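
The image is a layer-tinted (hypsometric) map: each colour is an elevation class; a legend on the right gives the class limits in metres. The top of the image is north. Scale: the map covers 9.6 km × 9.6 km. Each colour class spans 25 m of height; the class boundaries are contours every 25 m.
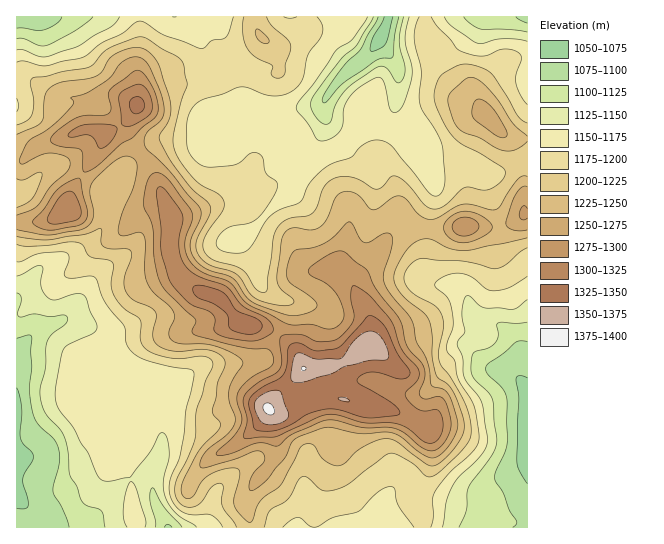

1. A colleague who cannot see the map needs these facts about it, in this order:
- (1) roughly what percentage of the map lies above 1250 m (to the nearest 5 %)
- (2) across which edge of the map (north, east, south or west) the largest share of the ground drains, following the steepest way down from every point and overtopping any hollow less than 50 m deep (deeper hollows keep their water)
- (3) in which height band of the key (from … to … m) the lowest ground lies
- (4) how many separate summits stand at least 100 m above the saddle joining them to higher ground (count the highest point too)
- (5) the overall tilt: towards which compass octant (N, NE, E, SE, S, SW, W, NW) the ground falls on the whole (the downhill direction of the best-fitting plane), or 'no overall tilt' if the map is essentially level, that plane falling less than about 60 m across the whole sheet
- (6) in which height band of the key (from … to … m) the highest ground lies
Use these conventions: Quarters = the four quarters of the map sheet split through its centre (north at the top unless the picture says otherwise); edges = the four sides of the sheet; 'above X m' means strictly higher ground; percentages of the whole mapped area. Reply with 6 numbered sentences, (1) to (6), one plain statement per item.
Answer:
(1) Roughly 25 % of the ground is higher than 1250 m.
(2) Drainage is mainly to the north: more ground falls towards that edge than towards any other.
(3) The lowest ground lies in the 1050–1075 m band.
(4) Counting only tops that stand 100 m proud, the map has 1 summit.
(5) There is no overall tilt: the best-fitting plane is nearly level.
(6) The highest point is somewhere between 1375 and 1400 m.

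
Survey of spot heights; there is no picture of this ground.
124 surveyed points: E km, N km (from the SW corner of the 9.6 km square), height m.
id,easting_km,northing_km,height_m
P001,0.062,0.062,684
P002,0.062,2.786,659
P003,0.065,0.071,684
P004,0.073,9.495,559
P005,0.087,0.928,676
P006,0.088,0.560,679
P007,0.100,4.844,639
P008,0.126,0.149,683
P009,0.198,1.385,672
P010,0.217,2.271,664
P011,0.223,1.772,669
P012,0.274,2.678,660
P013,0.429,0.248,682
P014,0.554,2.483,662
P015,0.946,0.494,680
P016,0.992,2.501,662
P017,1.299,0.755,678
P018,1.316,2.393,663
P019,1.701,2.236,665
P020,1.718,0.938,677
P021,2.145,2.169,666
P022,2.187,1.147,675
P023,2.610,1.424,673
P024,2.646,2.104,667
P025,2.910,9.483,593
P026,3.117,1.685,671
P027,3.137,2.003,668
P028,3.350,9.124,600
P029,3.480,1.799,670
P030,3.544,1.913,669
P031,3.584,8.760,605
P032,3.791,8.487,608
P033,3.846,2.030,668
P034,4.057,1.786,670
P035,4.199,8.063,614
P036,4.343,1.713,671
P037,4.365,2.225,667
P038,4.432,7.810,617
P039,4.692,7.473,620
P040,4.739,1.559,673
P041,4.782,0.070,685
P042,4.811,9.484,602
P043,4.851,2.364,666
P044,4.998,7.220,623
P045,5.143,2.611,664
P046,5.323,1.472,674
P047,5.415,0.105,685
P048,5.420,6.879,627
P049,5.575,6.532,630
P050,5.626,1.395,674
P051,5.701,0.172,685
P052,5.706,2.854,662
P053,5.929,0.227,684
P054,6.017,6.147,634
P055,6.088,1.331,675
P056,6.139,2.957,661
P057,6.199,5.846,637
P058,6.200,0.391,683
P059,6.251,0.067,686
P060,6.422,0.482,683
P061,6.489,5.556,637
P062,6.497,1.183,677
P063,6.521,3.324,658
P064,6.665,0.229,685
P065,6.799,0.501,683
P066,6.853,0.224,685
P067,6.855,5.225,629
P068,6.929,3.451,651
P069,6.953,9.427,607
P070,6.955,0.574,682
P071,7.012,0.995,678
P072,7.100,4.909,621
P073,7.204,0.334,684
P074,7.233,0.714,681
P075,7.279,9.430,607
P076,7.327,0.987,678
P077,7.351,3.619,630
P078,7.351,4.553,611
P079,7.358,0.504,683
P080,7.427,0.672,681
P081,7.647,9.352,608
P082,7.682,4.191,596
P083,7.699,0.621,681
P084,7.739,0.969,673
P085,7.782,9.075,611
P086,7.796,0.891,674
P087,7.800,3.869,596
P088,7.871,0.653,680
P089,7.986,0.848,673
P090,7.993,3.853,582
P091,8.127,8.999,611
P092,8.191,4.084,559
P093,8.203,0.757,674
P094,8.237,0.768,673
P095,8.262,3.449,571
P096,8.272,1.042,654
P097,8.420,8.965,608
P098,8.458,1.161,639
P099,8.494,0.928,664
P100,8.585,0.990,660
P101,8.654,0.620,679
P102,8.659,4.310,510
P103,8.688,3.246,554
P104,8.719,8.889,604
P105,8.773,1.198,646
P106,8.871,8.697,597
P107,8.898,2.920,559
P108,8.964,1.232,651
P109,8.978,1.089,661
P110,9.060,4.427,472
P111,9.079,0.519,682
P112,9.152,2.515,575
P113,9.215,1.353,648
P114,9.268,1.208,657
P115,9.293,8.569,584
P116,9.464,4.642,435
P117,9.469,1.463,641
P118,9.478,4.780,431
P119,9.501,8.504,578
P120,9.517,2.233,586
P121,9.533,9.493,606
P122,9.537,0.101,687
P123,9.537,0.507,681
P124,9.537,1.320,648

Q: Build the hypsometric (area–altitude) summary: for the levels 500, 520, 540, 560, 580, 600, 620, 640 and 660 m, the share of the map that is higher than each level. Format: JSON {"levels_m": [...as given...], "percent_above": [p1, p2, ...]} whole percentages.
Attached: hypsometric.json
{"levels_m": [500, 520, 540, 560, 580, 600, 620, 640, 660], "percent_above": [96, 95, 93, 90, 87, 80, 60, 43, 26]}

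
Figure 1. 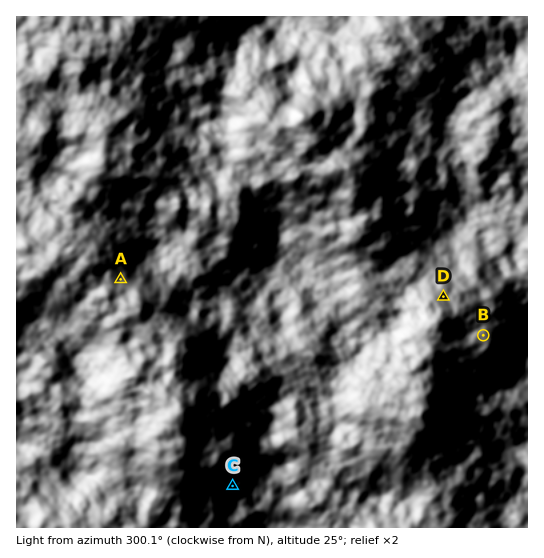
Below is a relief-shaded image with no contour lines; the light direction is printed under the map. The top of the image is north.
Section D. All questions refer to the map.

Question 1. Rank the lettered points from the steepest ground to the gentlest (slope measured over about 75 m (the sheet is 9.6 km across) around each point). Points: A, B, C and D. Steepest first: C D A B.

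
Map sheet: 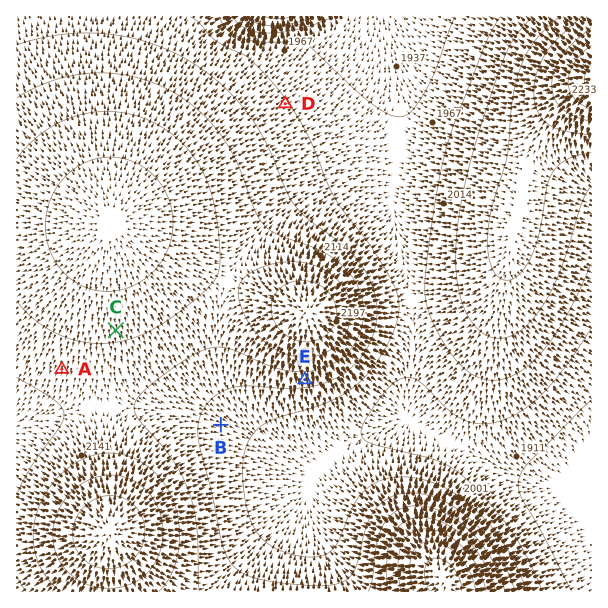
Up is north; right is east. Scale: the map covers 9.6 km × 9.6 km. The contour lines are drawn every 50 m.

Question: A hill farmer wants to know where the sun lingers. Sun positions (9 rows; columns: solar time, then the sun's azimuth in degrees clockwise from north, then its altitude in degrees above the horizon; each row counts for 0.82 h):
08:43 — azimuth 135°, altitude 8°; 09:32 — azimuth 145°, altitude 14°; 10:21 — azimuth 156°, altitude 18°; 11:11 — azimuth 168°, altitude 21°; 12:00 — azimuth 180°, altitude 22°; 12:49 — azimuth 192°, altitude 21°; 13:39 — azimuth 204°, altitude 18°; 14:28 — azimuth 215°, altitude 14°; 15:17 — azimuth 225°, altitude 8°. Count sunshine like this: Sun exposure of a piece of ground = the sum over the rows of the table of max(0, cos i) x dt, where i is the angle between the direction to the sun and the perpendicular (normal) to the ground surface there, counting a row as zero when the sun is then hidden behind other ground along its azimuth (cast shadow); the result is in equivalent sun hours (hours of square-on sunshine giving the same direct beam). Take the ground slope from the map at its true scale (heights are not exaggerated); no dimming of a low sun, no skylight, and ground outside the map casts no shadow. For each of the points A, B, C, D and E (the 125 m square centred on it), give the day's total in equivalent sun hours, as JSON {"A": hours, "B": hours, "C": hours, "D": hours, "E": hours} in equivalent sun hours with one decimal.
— {"A": 2.3, "B": 2.2, "C": 2.4, "D": 1.8, "E": 3.1}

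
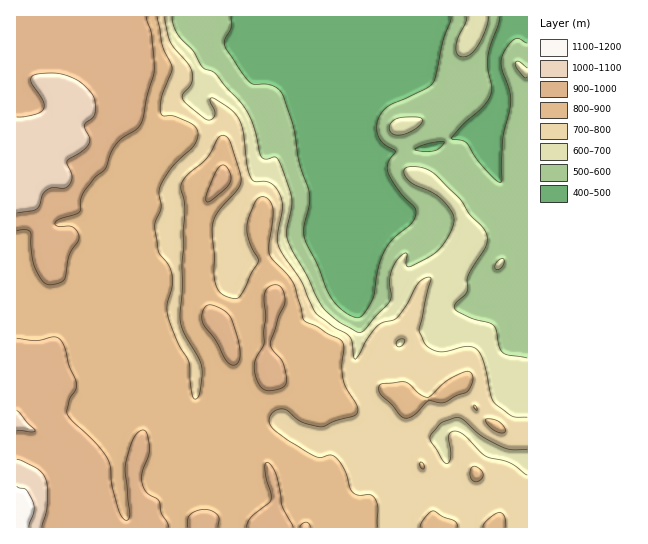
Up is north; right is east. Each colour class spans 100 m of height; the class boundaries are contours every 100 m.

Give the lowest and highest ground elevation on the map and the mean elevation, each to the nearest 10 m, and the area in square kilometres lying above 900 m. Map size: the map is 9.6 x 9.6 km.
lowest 420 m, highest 1160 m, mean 740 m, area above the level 16.5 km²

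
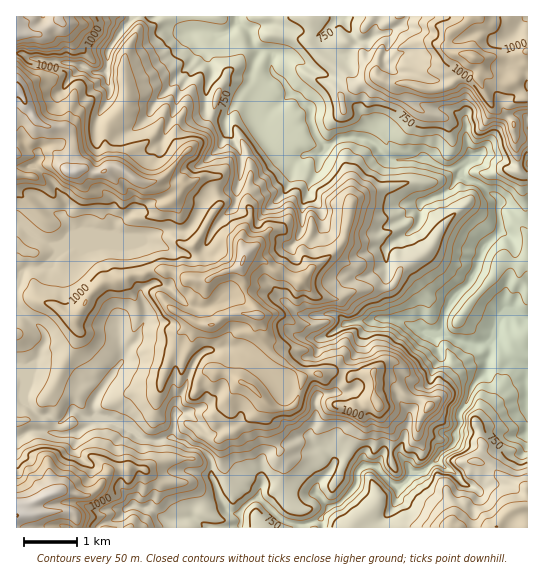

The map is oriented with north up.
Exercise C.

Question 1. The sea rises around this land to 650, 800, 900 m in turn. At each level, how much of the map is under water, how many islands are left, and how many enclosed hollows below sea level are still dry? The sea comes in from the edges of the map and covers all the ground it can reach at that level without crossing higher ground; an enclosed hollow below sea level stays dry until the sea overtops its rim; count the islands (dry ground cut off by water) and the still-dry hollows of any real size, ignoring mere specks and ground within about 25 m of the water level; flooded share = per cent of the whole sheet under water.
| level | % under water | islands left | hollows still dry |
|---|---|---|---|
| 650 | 11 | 0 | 0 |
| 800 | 37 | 0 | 0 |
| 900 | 54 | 0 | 0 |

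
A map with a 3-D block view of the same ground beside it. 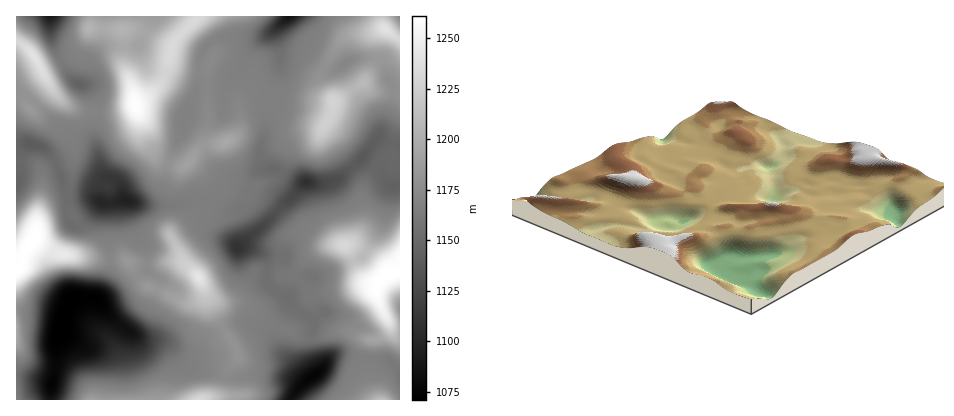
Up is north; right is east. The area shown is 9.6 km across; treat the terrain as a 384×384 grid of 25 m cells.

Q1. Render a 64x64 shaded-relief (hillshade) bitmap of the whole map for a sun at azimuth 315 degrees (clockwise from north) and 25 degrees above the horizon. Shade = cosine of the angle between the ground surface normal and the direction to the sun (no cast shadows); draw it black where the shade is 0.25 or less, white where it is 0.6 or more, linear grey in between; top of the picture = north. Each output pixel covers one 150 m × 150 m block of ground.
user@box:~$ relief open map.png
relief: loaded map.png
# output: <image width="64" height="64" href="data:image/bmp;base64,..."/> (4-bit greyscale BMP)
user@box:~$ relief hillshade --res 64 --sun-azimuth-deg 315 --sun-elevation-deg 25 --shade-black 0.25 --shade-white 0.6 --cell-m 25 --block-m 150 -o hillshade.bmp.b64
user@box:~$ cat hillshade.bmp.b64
<image width="64" height="64" href="data:image/bmp;base64,Qk12CAAAAAAAAHYAAAAoAAAAQAAAAEAAAAABAAQAAAAAAAAIAAATCwAAEwsAABAAAAAAAAAAAAAAABEREQAiIiIAMzMzAERERABVVVUAZmZmAHd3dwCIiIgAmZmZAKqqqgC7u7sAzMzMAN3d3QDu7u4A////AFZmaL3cu6mZmZmZmJq83LqId4h2ZTEVnO7cqImau7l2VVVnrN26qZmZmZmZiavMy6mImYdmUyR63u65iJmqqYdVRVeb3bqpmZmZmZmImau7qZmZmHZVRFes7+uIiJmYd0REVorNy6qqmaqqmYiIiZmZiIiIdkREVXm+/JiIiIh3QyNFes3cu7qqqqqpiIiIiIiHd3d2QzREVoz+qIiIiHdUIjV5q8y7uqqqq7qYiIiIiId2Z3ZUM0RFad65iId3d1QyNXiaqruqmZqru6mIiIiIiHdnd2VURERGrcmHd3d3VTJGeJmZmqmZmaq7qZiIiIiIh3d2ZVVDMjRquod2ZnZEMkZ4iIiJmZiZmqqpmYh4h4iHd3ZlVVQyIjaZh2VVZkQxNniIiIiZiJmqqZmZiHeIiHd3d2ZmZlVERXeHdmVWRDEleIiIiIiIiZmYiIiHd4iId3d3d3d3d3dmd4mYhlZEMSV3iIiIiIiIiHd3iId3d3d3d3d3d3d4iIiIiZmHVVVBJHeIiIiIiHd3Znd3d3Zmd3d3d3eIh3iJmIiIiIZEZUIkZ4iIiIiIdmZmd3d2ZlVmZ3d3d4iHd4iZiIiIhkNmQiRneIiIiJh3d3d3d2ZmVVVnd3d3eId3eIiHd4iGQ1VCE1d4iIiImYh3d3d3d3ZVVVZ3d3d4h3d3eHdmd3UyREISVneIiImqmHd3d4iYdmZmZ3d3d3eId3d4h3Z3ZCESMhE1d3d3eJmYd3eIiZh2Zmd3d3h3d4iHd4mYh3dkIQARABNWZVVmiIiHd4iImHZWZ3h3d3d3eIiIiqqYiHUxEAAAACMzI0VniIiIiIiIdVVniHd3h3d3eIiay6mIdlRCAAAAABESRWd3iIiId4h1VWeIh3eId3d3iIrMuqmHdmUxAAAAASNWd3d3iHeIiYZWZ5mYd4iId3d3ibu7upiHdlQzIQESNFeId3eJiIiJh2Z3mrqYiIiHd3d3iavMqYh3ZVVVRDNFZ4iIeJqqmIiId2eau6mYiIh3dmZneKzKmIdlVniHZmZ4iYiImrqYd3d2ZomqqYh4iIh3ZmZWi8y6mHZWeamYh3iIiIiJqph3d3ZVeJmpiHeIiamIdmZ5vdyph2V5q6mYiIiIiImZh3d3ZURXiaqYd4iKu7qYdmis3cqHZFeaqZmIiIiIiql3d3dlQ0Voq7mIiIm8y6qHZ4re25hkNXiJmZmZmYiaund3d3VENEV6u5iIiJu7u6h3ic39qGM1d3iZqqq7qZq6h3d3d2VURFerqpiIiaqqqYeIrP/JZDV3d4mqq7zLqqmYd3d3d2ZURXmqqYiImZmpiIib7+p1Rnd3eJqqq8y6mIiId3d3d3ZUV5q6mZmIiJmIiJnO7IZWd2Z3iImau6mIiIh3d3d3d2VWeauqmZmYiIiImbzclmZ2VWZ3Z3iZmId3d3d3d3d3dlVnmqqqqpmId4iJq7uXZ3ZFZmZmd4iHd3d3d3d3d3d2ZVZ5qqqqqph3eIiaqod3dkVnd2Z4iId3dmd3d3d3d3dmVGeamZmqmHd3eImZh3d2RGd3d4iId3d2Znd3d3d4h3dkRXiHeJqph3d3iJiHd4ZEVndneIh3d3ZVZ3d3d3eIh3U0VVVmiZmHd3eIiId3h1RGZmZnd3Z3h2VWd3d3Z3d3dkRFVEVniZh3d4iIiHiHZEV3Zmd3dmiZhmZmZndmd3d2ZVVURFV4mId3iJmIiIdlRXd3d3dmZ5mXZmZlZmZ3d3d3ZVRVRFeJiHd4iIiIh3VWeId3ZmZWiZh3dmVVVnh3d4h2RERERXiIh3d4iId3dlZ4iHdmZVZ5mYiIdlVVeId3iIdUNEREaIiHZmd3d3d2ZniIh2VURXiZmJmYZlVniIiJmGVERERXiIdmZmd3d3dneJmHZURFZ4mYmamHZmeIiImphlRERFV4h2ZmZ3d3d3eImYdlQzVniIiImZh2d3iImaqXVEVFVWd3d2Zmd2Z3d4mZh2VDNWeIiHeJmHd3eIiaqqhlRVVVZ3eHdmZmVWd3iaqXZUM0Z3iId4iId3d3iJqqqXZEVVZmd4h3ZmVVZ3iKu5h2UzNXeIh3eId3d3eIiaqphlVVVWZ3iId2ZVZ4iJrMqHZTI0Z3iHd4h3d3d4iJmqmHVVVVVneId3dmZ4mYmt24d2QyNWeId3iId3d3iImaq5h2ZlVWd4h3d2VniZmazLmIdkM0V4h3eIh3d3eIiZq7upd2ZWZ3iId2VWeImZq8qIiYZDNWd3d3iHd3eIiJmau7qZdlZ3eIiHZVVmd4ibuoiZl2Q0Z3d3d4d3d4iIiYiZqqqXZnd5iIdVVmZneJq6iImYZTRXd3d3eHd3iIiJiHiJqql2d3mIhlVnd3d4mqmImZh1Q1eHd3d4d3d4iIiYd3iaqYd3eIh1Vnd3d4maqYiZmXVDV4d3d3iHd3iIiJmHZ4iZh3d4iGVniHd3iJmYiJqphkNGiHd3d4iIiIiIiZdmZ3d3d3iIZnmYh3Z4iYh4mqmGQzV4h3d3iJmZmIiImHZmZlVmd4h2iqiHZmeId3eKqpdTI2eId3d3mqqpiIiZh3d2VVZ4mHebuZh2Z3d2Z4mrqGQhNXd3dlV5vMqYiJmYiIh2VoiId5zLqodniHd3eKu6hkITRmd2Uzas3bmIiZmZmZh2eIhmnNy7qHiZiId4mruoZCIkVWVTElre3KmJmqqrqodnh2ac3cu5iJmZiIiJq7qGQiNFVVQgFr7tupmZqru6l2"/>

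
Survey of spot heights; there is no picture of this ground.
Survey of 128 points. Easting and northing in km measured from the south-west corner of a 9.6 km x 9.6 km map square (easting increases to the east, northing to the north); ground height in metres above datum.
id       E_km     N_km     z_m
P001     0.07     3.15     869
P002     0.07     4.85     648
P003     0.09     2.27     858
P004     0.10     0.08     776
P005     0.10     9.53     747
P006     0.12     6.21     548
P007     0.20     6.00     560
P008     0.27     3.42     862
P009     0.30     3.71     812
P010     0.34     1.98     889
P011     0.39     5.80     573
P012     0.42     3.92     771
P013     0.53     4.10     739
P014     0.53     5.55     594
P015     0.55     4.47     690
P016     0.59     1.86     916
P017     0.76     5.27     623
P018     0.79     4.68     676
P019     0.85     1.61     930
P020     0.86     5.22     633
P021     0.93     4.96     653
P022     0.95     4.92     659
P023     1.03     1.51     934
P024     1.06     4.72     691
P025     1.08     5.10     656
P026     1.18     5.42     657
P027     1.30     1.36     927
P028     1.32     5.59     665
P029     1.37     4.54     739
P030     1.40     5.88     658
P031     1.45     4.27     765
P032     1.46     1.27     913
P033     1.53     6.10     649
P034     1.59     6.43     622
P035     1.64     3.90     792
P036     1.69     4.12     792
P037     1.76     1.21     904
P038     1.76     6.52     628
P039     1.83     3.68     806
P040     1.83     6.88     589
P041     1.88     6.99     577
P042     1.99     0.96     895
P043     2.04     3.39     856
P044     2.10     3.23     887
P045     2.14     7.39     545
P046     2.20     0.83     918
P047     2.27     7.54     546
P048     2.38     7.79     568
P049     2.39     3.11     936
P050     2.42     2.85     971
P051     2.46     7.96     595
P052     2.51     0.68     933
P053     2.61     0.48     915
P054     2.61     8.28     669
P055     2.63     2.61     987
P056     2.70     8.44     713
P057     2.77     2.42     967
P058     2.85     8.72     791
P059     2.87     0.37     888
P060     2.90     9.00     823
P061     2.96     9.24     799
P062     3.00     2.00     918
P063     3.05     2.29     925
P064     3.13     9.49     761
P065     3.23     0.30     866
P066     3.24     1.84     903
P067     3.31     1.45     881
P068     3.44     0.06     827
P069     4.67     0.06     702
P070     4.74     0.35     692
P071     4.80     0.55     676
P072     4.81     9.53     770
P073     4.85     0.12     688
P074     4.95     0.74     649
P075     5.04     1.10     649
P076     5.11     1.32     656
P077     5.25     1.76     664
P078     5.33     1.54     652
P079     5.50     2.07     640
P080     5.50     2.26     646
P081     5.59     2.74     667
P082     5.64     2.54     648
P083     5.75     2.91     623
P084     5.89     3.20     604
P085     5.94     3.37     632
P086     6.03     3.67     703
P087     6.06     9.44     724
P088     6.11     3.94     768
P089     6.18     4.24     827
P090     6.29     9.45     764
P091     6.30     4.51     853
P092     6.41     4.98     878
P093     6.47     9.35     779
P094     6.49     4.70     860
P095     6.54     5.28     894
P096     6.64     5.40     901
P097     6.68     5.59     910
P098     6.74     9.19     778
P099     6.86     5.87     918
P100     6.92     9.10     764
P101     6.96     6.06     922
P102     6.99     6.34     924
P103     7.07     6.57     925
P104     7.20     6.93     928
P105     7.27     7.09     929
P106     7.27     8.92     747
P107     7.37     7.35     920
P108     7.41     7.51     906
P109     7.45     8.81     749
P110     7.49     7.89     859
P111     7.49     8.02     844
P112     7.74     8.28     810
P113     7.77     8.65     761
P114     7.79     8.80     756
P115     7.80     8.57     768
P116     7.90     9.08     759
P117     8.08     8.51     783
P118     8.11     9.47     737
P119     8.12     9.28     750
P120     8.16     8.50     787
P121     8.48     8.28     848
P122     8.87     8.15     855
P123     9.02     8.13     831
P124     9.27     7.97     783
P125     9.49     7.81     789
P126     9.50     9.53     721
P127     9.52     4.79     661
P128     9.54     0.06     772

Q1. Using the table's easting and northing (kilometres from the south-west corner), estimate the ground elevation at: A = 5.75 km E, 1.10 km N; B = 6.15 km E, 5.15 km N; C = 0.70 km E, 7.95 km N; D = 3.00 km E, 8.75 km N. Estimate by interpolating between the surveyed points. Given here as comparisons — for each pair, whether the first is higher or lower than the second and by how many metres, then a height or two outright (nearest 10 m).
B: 210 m higher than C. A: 200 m lower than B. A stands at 690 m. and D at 800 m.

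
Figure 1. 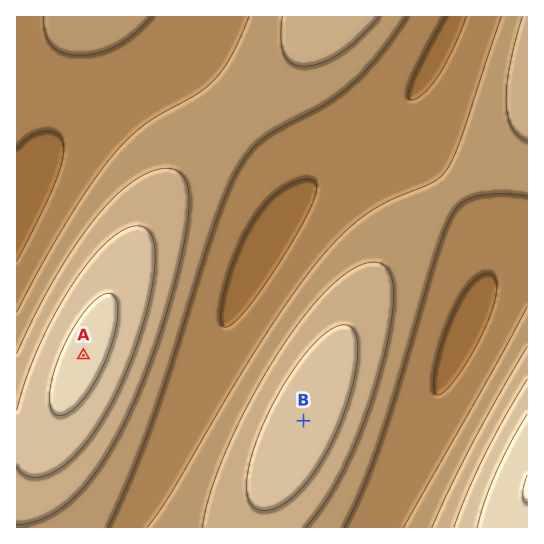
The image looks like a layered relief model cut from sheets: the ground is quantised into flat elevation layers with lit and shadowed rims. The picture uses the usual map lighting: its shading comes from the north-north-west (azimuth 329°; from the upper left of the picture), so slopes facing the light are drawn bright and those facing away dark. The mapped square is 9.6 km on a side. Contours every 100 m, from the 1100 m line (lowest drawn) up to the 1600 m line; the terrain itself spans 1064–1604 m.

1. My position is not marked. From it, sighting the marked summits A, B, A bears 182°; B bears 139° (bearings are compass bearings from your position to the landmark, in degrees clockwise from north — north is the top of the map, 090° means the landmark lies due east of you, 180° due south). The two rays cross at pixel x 90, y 175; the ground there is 1180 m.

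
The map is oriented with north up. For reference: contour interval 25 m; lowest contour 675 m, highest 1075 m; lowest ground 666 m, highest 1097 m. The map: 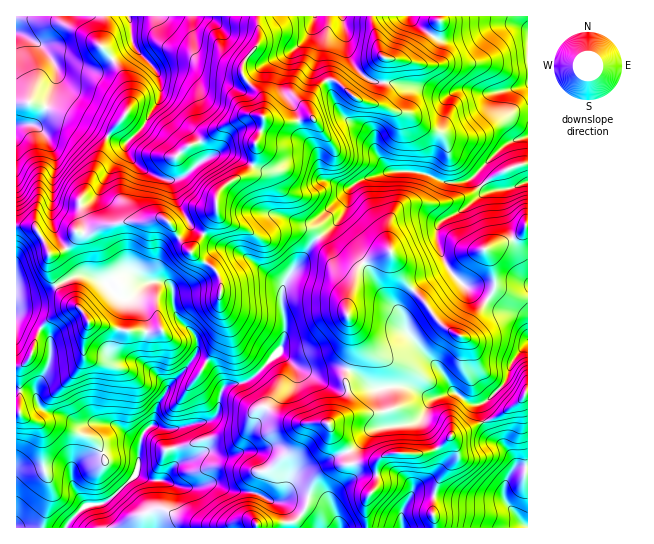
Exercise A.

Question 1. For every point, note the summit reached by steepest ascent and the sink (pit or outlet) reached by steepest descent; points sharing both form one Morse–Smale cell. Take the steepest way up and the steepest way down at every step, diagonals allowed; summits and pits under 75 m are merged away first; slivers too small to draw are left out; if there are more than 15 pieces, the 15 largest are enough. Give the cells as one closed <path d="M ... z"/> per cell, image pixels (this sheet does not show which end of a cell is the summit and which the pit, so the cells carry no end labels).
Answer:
<path d="M257 16l-240 0-1 209 18 2 9 11 5 13 9 2 15-10 5-11 12 1 10-6 24-6 26 0 5-2 11 0 8 8 8 15 10 9 26-40-1-13 3-7 14-11 13-5 10-17 0-16 8-20-1-24-20-23 0-10 16-23z"/><path d="M217 212l-26 39-10-9-8-15-8-8-11 0-5 2-26 0-20 4-4 4-2 8 8 24 14 24-6 6 5 5 8 3 7-3 14-13 20 0 6 8 2 20 4 8 16 16 2 6 0 10-14 22-15 14-12 22-3 14-8 7-6 11-22-16-15-2-23 1-16-9-16-3-7-5-4-9 0-11 12-20 3-10-2-20-8-8-4 5-6 23-6 7-9 3 1 161 49 0 7-11 13-12 16-1 5-3 28-26 14 5 14 0 12-15 0-11-7-24 43-10 8-10 4-21 4-4 16-2 8-4 29-29 5-19-4-25 3-23 35-46-8-8-21 0-13 3-8 5-7 2-21-12-14-4z"/><path d="M334 80l-9 1-13 14-3 6 0 10 4 8-26 4-23-4-8 23 0 16-4 9-6 8-21 10-8 9-1 12 3 9 8 8 14 4 21 12 7-2 8-5 13-3 21 0 8 8 20-16 8-15 2-17 14-10 23-7 32 0 28 11 15 0 10-4 4-4 6 10 10 6-12 5-20 16-14 7-8 8 0 15 6 16 10 17 14 13 20 12 8-11 0-14-4-16-6-9 32-13 11-12 0-139-37 7-32-4-10 6-8 0-23-8-33-4-4 15-7 6-17-5z"/><path d="M281 353l-4 0-20 22-10 6-22 6-5 8-1 15-8 10-43 10 7 24 0 11-11 16 22 7 29-4 16 7 26 2 14 8 12 0 11-4 17 2 20 10 10 19 25 0-1-25 12-21 0-20-24 1-6-16-18-21 0-3 8-4 11-14 0-18-3-5 3-12-5-2-17 0-7 3-14 0-10-4z"/><path d="M163 281l-16 2-14 13-7 3-15-8-25 24-8-8-4 0-24 12-10 10 9 8 2 4-2 22-13 24 0 11 5 10 6 4 16 3 16 9 34 0 6 3 15 12 7 2 4-11 8-7 3-14 12-22 15-14 14-22 0-10-2-6-16-16-4-8-3-24z"/><path d="M390 252l-23 8-8 7-3 6-9 33 6 40-1 13-4 11 11 6 16 13 14-2 18 0 23 10 8 0 15-5 18 12 10 0 5-3 19-19 8-23 15-16-1-22-6-6-22-7-12-8-25 36-12-5-17-16-9-14-17-18z"/><path d="M418 172l-32 0-23 7-9 5-5 5-1 13-4 11-5 8-19 16 0 2 7 8 6 16 18 15 2 10 3-15 7-10 27-11 17 31 17 18 9 14 13 13 16 8 25-37-25-15-13-14-10-23-2-20 8-8 14-7 20-16 12-5-10-6-6-10-9 6-20 2z"/><path d="M342 16l-85 1 2 25-16 23 0 10 18 20 2 22 2 2 16 4 32-4-4-8 0-10 10-15 8-6 10 1 25 20 12 3 7-6 3-15-11-2-10-5-7-7-8-14-1-20z"/><path d="M410 16l-38 1 0 8 7 24 2 6 4 3 0 25 33 4 23 8 8 0 10-6 32 4 37-8 0-55-2-2-13-4-10 0-40 15-24 1-17-11z"/><path d="M138 475l-3 0-28 26-5 3-16 1-13 12-6 10 248 0-26-22-18-4-14-8-26-2-16-7-29 4-23-8-14 0z"/><path d="M350 371l-3 0-2 4 3 12 0 18-11 14-8 4 0 3 18 21 6 16 21 0 15-10 36 0 13-5 15-13 6-2 25-12-3-6 0-11-10 0-14-11-4-1-15 5-8 0-23-10-18 0-14 2z"/><path d="M319 237l-7 6-9 16-19 24-3 23 4 25-2 14-6 8 9 4 9 10 10 4 14 0 7-3 21 1 6-18-1-20-5-17 5-33-19-18-6-16z"/><path d="M483 421l-32 16 6 13 0 5-16 20-6 16-2 26 2 11 93-1-7-5-17-24 1-15 10-16 0-6-8-12-16-12z"/><path d="M451 437l-13 11-13 5-36 0-10 6-3 8 1 15-12 21 2 25 68-1 0-36 6-16 16-20 0-5z"/><path d="M29 225l-13 1 1 71 28-5 34-17 19 4 8 4 7 8 6-6-14-24-8-24 1-9-9 5-12-1-2 7-8 9-10 5-7 0-13-23z"/>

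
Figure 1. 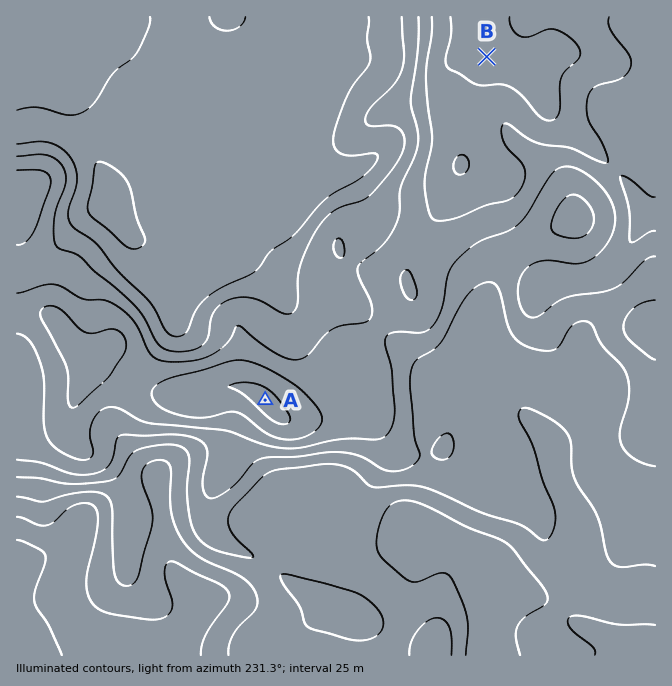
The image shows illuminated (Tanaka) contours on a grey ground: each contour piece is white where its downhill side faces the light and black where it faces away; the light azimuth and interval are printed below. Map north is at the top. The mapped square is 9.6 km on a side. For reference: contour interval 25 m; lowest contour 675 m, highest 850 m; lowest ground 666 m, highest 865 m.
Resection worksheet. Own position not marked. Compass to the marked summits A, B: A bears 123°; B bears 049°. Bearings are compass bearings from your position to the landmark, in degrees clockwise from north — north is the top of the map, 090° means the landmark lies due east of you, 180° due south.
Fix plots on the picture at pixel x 166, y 336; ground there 755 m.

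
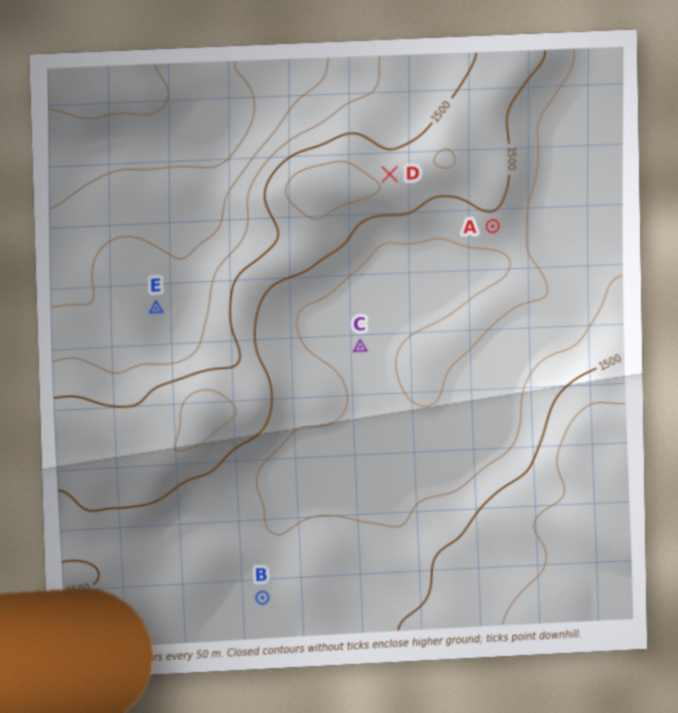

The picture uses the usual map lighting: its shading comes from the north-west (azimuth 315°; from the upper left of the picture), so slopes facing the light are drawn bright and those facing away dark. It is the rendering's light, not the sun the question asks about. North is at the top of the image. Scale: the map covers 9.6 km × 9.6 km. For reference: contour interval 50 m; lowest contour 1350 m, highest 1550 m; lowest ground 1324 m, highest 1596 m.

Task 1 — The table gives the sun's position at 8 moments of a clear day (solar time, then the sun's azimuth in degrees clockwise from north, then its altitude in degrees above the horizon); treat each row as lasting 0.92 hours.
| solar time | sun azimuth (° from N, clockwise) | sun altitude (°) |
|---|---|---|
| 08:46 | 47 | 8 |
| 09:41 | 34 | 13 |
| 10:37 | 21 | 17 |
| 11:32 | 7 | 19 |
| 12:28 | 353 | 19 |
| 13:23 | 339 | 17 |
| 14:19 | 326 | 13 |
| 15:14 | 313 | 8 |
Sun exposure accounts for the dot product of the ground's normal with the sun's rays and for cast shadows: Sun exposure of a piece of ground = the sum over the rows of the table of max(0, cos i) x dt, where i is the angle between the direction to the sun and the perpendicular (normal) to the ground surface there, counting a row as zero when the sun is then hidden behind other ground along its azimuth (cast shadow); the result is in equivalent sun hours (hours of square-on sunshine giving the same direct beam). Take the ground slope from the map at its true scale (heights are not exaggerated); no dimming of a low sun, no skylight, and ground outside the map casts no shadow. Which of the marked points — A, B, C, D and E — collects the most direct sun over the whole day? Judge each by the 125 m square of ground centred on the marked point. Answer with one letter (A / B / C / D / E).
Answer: D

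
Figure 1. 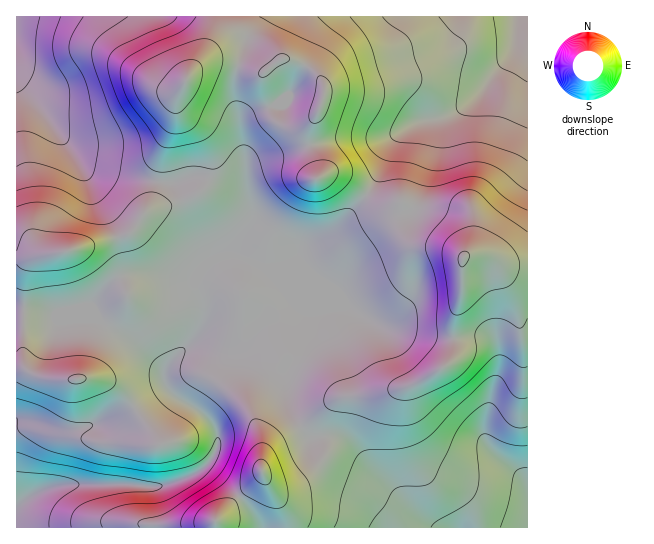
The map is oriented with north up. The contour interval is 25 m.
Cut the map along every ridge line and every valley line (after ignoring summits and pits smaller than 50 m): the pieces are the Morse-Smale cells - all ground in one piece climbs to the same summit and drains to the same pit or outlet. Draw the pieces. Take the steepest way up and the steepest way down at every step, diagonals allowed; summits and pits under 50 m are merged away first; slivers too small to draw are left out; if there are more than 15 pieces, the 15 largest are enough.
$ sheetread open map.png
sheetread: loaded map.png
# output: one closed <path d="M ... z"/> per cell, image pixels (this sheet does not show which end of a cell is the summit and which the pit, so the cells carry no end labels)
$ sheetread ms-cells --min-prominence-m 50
<path d="M287 59l-8 1-17 13-35-10-20 0-9 4-11 11-10 19 0 9 4 8 23 24 7 19-2 21-4 8-7 7-17 8-35 11-11 17-8 6-62 17-49 7 1 246 26-16 16-4 68-1 32 3 26-8 13-7 14-14 5-12 0-12-2-7-9-11-28-17-11-12-3-6 3-14 24-24 44 0 55-40 1-5-3-4-23-25 33-8 8-12 25-14 36-40-28-19-14-1-8 3-9-43 3-10 12-24 1-14-4-9-10-10z"/><path d="M215 16l-199 1 1 242 48-7 62-17 8-6 11-17 41-13 11-6 7-7 6-12-2-23-8-17-22-24-2-13 11-22 12-14 11-19 5-16z"/><path d="M483 255l-14 0-6 3 0 28-10 37 0 32-8 12-24 14-18 7-30 7-28 1-8 3-36 28 9 10 25-1 14 5 52 58 24 24 9 5 94-1 0-261-25-2z"/><path d="M369 196l-6 3-32 36-25 14-8 12-33 8 23 25 3 4-1 5-55 40-20 1-8-3-13 0-3 2 7 0 25 6 24-1 26 15 10 11 5 29 13 24 36-28 8-3 36-3 34-9 30-17 8-12 0-32 10-37 0-29-14-9-30-9-10-13-7-23-5 2-11 0z"/><path d="M519 16l-302 0-1 10-5 16-19 28 15-7 20 0 35 10 20-14 15 2 13 7 10 10 4 9-1 14-12 24-3 10 9 43 8-3 14 1 28 19 12-20 13-34 9-9 14-9 32-7 14-7 24-22 10-14 20-23 4-17z"/><path d="M198 343l-12 4-17 16-5 11 0 7 3 6 11 12 21 12 14 14 4 9 0 12-8 16-11 10-13 7-26 8-32-3-53 0-31 5-27 17 1 22 270-1-3-17-23-39 0-8 6-12 10-10 24-14-13-24-5-29-10-11-22-14-28 0z"/><path d="M527 16l-8 2 0 15-4 17-20 23-10 14-15 16-23 13-32 7-14 9-9 9-13 34-12 20 19 10 11 0 5-2 10 28 13 10 24 7 14 9 6-2 14 0 26 10 19 0z"/><path d="M302 428l-25 13-10 10-6 12 0 8 23 39 3 18 146-1-8-4-24-24-52-58-14-5-25 1z"/>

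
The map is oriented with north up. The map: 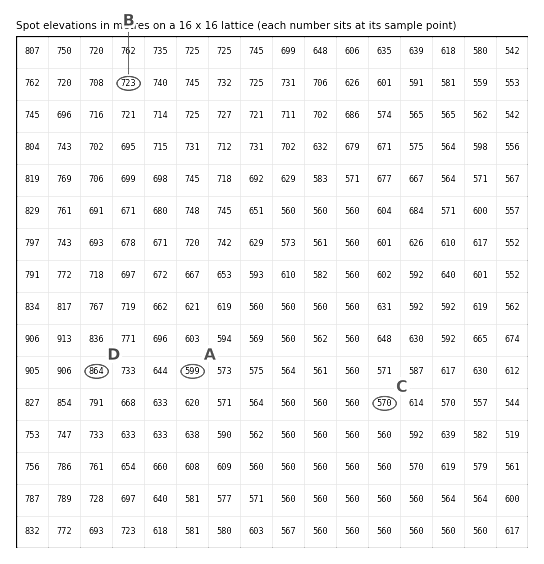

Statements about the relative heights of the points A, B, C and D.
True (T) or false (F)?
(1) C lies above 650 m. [F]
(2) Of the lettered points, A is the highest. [F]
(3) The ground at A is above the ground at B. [F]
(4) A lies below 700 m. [T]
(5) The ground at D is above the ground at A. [T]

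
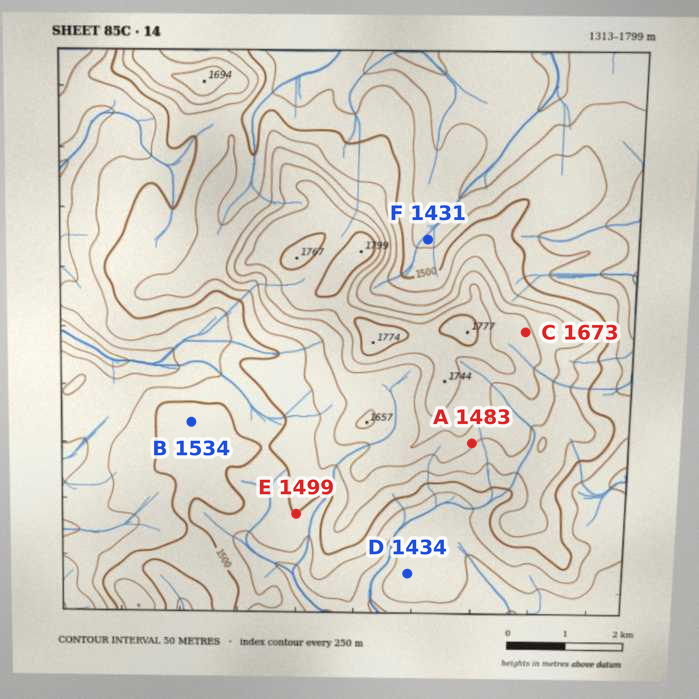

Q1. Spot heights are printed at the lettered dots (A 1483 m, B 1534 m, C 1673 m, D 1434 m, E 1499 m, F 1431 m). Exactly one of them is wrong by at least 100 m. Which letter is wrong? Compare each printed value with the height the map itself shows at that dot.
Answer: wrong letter A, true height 1608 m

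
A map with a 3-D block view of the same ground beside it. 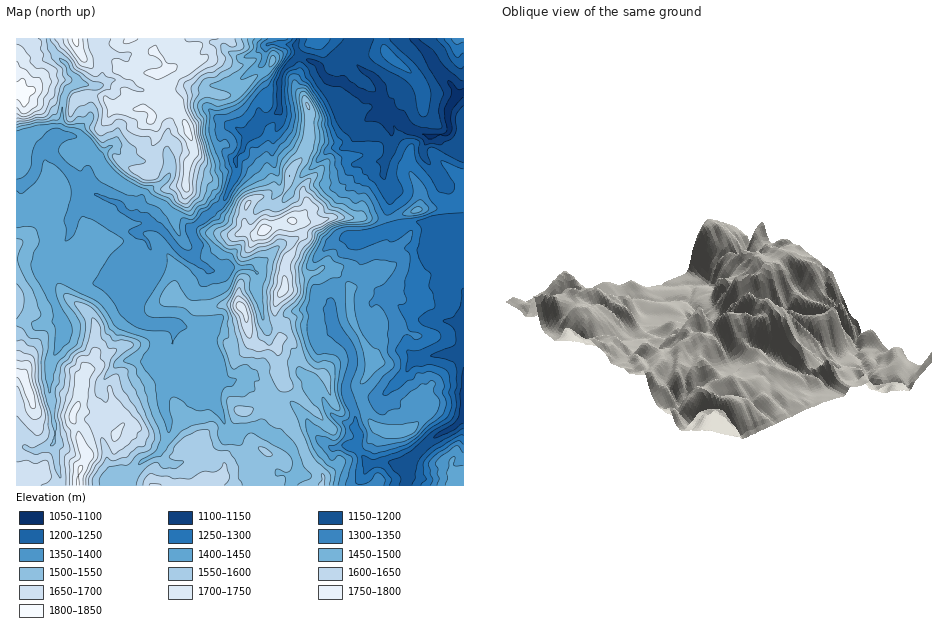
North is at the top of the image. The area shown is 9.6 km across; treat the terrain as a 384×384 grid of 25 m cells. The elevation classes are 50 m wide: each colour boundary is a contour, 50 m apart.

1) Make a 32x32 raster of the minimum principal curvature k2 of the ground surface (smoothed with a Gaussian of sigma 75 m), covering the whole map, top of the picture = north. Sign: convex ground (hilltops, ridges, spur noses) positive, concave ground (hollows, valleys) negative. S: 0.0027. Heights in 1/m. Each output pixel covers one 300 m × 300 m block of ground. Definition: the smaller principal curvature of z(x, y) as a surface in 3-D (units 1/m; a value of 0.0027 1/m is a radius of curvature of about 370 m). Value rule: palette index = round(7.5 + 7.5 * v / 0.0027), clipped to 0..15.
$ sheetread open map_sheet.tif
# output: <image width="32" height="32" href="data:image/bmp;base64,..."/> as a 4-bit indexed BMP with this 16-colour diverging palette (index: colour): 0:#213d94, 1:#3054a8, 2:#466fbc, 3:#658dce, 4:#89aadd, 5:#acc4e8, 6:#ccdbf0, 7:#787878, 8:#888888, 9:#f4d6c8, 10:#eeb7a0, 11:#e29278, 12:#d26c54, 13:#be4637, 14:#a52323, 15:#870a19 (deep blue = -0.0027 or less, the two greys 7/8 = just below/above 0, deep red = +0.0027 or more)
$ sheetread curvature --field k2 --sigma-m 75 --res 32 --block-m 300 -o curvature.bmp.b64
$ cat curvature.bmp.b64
<image width="32" height="32" href="data:image/bmp;base64,Qk12AgAAAAAAAHYAAAAoAAAAIAAAACAAAAABAAQAAAAAAAACAAATCwAAEwsAABAAAAAAAAAAlD0hAKhUMAC8b0YAzo1lAN2qiQDoxKwA8NvMAHh4eACIiIgAyNb0AKC37gB4kuIAVGzSADdGvgAjI6UAGQqHAHdidFZJd2h3Z3ZndkiFVnh3VIY2JVRmeGZnZlhCJEiHUyRYKGQod2ZYdHYjF2UDeGgldViIJolTZUZxZSeIcAZXB2V4h0ZWRVV3NWMnZmdQSAiGZ3ZHdjmHZkckRmaJk0cHdWd3WHdXZlZ0cGVHh3NVBoVHd2d3VGZ3VYGHU3mEhgeIVGZod0dVdVaEWIVHdHYkZmZWZmZHdnZkZVhlQ0R3VFdXdnaHZHRoZWV3doh2VFVXZURVVUWAV1Zmd4dVVodUeFZndndHgGNFZ3d2dneHN2RndohnRlCZZGd2Z3d3hlVWd3R3dmRieVVmd3d3d2V3d3d2WHNBE2Y1h2iHZ3d3V4h3dWQmU3MXYGZnd2Z3h3V4h2VTNXdYInQUVnd2eHd2d3ZUNgRmWlh1QkMzNGZ3d2eFRWNgF1JHd2aHRoVWd4hVRWVXhwOmU2dWd0VWZ2d4VnU1N4WAVURUVmZGd1eGhXdGiUN1YGY5FXVmSHRodmd1V2ZUd1FYR3JVZkdkdHdnU0RmVHVJJ1Z4RWdXgkciMyeEd0aUQ0RVZ1VnZBQlh2NidWhWYiV0JGg2dlSIN4hwhIaHZ0KIVSWWN2VXeGOIgRE1RXVERXQGY0RWZnhkdpI3V3iHdmZGIWNnZGd2N3YwhlVXd3iEMqADZ1eHZVhnF4RoZ3d2N3EjSXZXZWVo"/>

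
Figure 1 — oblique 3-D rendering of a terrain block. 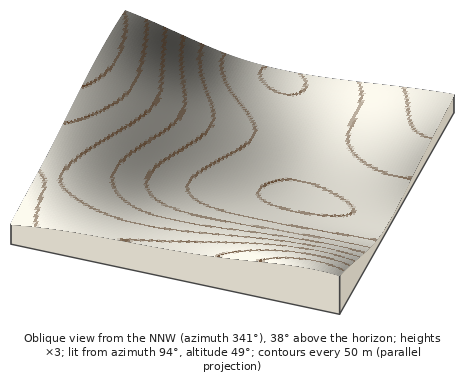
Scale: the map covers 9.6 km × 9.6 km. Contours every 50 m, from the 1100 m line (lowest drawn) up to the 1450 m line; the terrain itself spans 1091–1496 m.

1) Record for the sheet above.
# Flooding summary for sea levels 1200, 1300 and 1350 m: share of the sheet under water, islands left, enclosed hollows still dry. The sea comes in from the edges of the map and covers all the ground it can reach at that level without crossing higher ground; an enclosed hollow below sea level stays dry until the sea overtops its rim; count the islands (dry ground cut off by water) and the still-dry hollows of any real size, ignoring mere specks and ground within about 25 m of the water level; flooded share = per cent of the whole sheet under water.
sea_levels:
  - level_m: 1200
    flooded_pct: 49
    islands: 0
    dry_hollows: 0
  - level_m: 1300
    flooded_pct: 74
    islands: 0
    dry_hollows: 0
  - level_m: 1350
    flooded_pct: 89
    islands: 0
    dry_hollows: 0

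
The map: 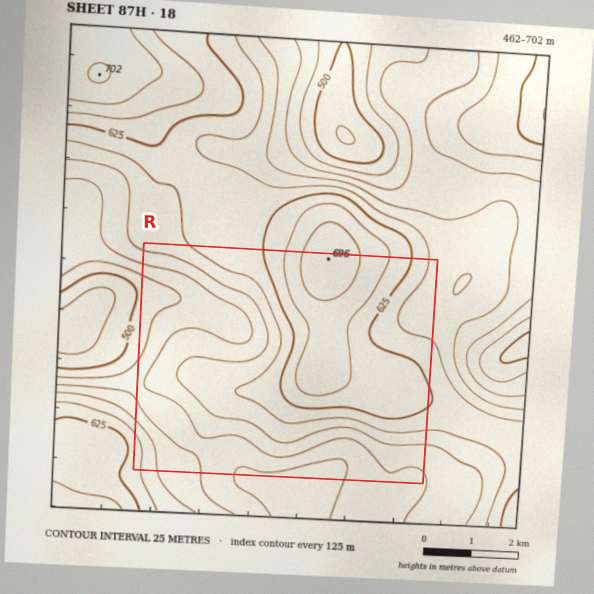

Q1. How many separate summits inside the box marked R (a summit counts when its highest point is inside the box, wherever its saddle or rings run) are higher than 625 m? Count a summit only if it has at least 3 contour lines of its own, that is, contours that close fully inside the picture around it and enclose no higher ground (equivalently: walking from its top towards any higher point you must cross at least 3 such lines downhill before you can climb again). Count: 1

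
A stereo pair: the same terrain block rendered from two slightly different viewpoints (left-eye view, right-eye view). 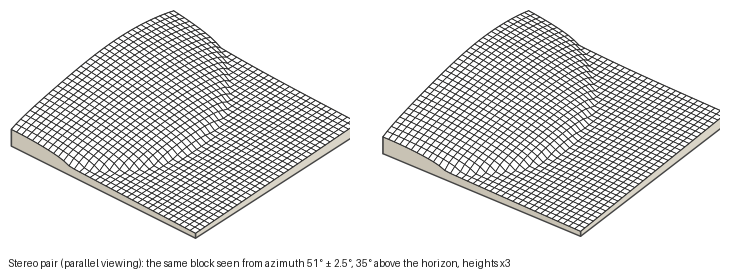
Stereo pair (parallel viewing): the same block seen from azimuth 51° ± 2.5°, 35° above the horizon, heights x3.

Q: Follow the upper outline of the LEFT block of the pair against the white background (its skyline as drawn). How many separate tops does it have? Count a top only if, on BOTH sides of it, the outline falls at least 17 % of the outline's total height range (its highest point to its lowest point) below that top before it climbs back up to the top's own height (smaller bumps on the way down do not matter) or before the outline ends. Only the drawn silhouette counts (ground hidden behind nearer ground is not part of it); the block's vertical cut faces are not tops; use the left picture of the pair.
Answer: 1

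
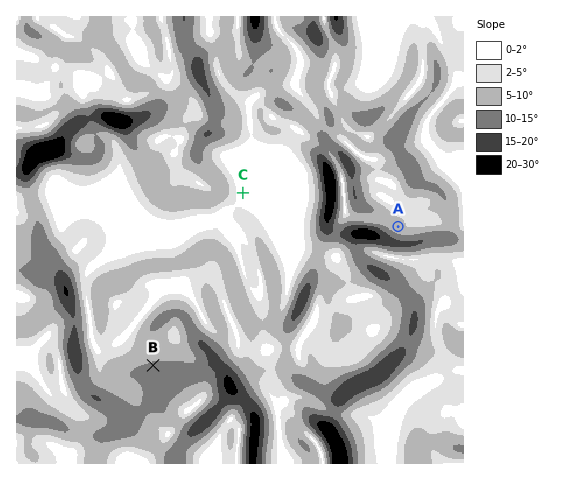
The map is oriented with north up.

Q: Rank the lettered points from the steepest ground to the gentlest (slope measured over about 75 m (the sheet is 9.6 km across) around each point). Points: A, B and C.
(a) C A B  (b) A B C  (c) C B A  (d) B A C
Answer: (d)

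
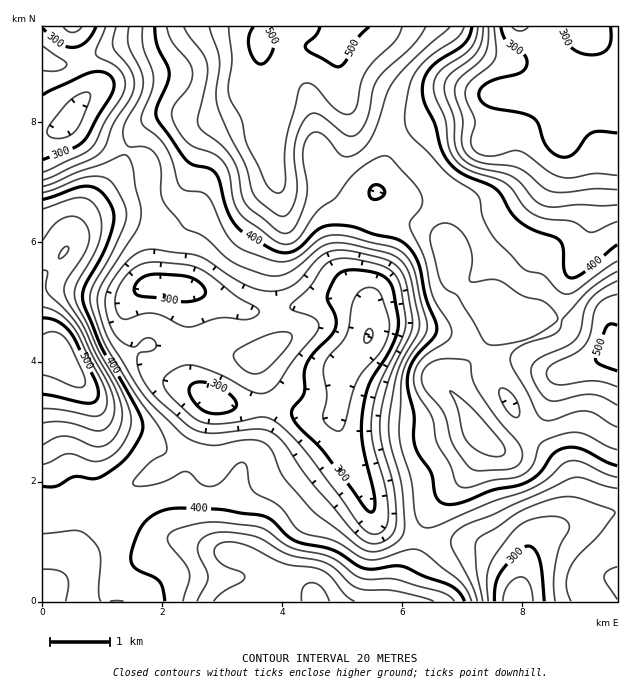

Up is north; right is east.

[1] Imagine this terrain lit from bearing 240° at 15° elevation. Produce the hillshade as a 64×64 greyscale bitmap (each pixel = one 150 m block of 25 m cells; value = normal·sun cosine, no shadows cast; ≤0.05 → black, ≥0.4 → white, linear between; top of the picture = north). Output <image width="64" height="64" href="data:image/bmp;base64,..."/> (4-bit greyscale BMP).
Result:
<image width="64" height="64" href="data:image/bmp;base64,Qk12CAAAAAAAAHYAAAAoAAAAQAAAAEAAAAABAAQAAAAAAAAIAAATCwAAEwsAABAAAAAAAAAAAAAAABEREQAiIiIAMzMzAERERABVVVUAZmZmAHd3dwCIiIgAmZmZAKqqqgC7u7sAzMzMAN3d3QDu7u4A////AKqqqqmqq7u7u6qZiImaqodmZnd2ZlVUMRJGm83cuqqqqqqqqqqqqru7qpmZmZqphlVWd3ZlVVQyI1ebzdy7qqqqqqqqqqqqq7u6qZqpmZh1REVndmZmVUM0Z5rN3LqqqaqqqrqqqqqrvMu6qpiHd1QzRWd3ZmZlVVZ4mrzMuqmZqqqqqqqqqrvMzLqZh2ZVRDNFZ3d3d3ZmZ3iKvMuqmZmqqqqqqqqqu7zLqIdlRERERERXiIh3dmd3iImru6qZmaqqqqqqqqqqq6mHZlRERVVUNFeZmYh3d4iIiauqqqmZqqqqqqqqqpmZh2ZlVERWZlQ0aKu6mYiImYiJqqqqqpmqmaqqmqqpmIh3ZmZVVWd2VEV5zdupmZmZmImqqqqqqZmZmpmZmZmIh3dmd2Zmd3ZURove3LqpmamZmaqqqqqpmZmZmYmZmIh3d3d3d2d3dlVXnO7cuqqpmZmZqqqrqqqZmZmYiJmYiIiIiId3d3ZlVWis7ty7uqqaqqqqqquqqqmZmZiImZmIiImYiId3dmVVeL3u3Lu7uqqrqpmaqru7qZmqmImZmZmIiZmIh3dmVVaJve7cu7u7qrupmImavMypmqqpiJmZmYiJmYh3dmZVZ4rO/ty7vMu7u6iHiJvMzJmau6mIiZmZiImZiHdmZVZnm97+3LvMzLu6h3d4q83Mmau7qYeImYh3iJmHdmVVVnis3u7cu83cuphmZ4mrzMuZq8upd3iId2Z4iHdmVVVmebzu7cy7zcyphlZ4mqvMu5q7y6h2d3dlVmd3d2VUVWeJve7ty7vNy5hlV5mqq7u7qrzLqGVmZURFZnd3ZlVmeIq93t3LvM3KhlVpqqqqu7u7vMuXVEREREVneIh3ZneImrzd3MzM3Ll1VYrLqqqru7vMyoUyIjREVniZqZiIiIiavN3d3d3cqGVXnMyqqqu7u8y5YhASNFZniru7qYiIiIm83d3u7cqGVWi83Lqqq7u7u6cwABNWZ3mrzMupiId3ibzN3v/sqXZmis3cuqqru7u6dAAAJWeImrzMy5iId3eJq8zv/9uXdnibzdy6qqu7u6hRAAFHiZmrzMu6mId3d4mqvN/+yYd3iavMy7qqq7uqliAABHiZmau7uqqYh3d3iJmr3u25iIiZqruqmZmqu6l0AAAmiZmZqqqqqZiId3iIiave7KmIiZmaqZmImaqqmGIAAEeZmIiZmZmZmIh3iIiIm93cupmZqpmZmYmau6qHQAACWJmHeImZiImYiId4d3ib3d3LuqqqqZmZmavMqnUgAANomId4iZiIiJiId3dmaJve7u3Mu7qqmZmZq8ypZBAAE2iId3iImIiJmYh3dmZ4q97//ty7uqmYiImrzKhUIQEkaIh3eIiJmZqpmId3Z3ir3v//27qqmIiIiJvLmFUzI0VniHd4iZqru7qZiHd3iave///LqqmYd4h3irqZZlREVWeIiImau8zLu6mIiIiJq9///rqZmYd3h2aJqpl3dlVWZ4mZqrzN3Mu7qYh3iJq87//+uZmYh3eHZnmqmYh3ZmZniau7zN3cy7uph3iJq83v//25mIiHd4d2eZmZmYdmZmeau7zM3cy7u7qHeJq83v///bmIiId3iHd4mZmZmGZWZ5q7u7zMzLvMypeJrN3u7//tuYd4d3iIh3iZmaqYZlVniqu7u7zMzN3Kh4q93u3e7tyod3d3eIiHeImZqphmVWeJqqqqvMzM3cqHirzd3MzMy5h3d3iIiHd3iZmpmHZVZniaqqq83d3dyXeKu8u7q7uqmHd3d3d3d3eImZmIdmVmeJqqqrzd3d24d4qqqZmZqqmYd3d3dmZ3d4iIiIh2ZVZomrqqve7d3KhniZmImZmaqpiIh3ZlVnd3eIiIiHZVVmiruqq97t3Lp2aJmIiJmaqqmYh3ZlVWd3d4h3iIdlVmeKu7qr3e3cuXVniYiImqu7qYd2ZVVVZ3d4d3eIh2Zmd4q8uqvN7dyoZVeZiImqu7uYdlVURFVnd4h3eIiHd3d4msy7q83u3KdUV5mYiau7qoZTM0RFVmZ3iId5iIiIiIiazcu7zu7bl1RoqqmZqqqYdTIjRWZmZniJiImIiJmZiZvd3Lze7tuXVGmrqZmaqZhjISRnh3ZniZmZmIiZq7qqrN7cvN3tyoZVeby6iImZh1MiRomYd3eJmZmYiJq8y7u97ty8zdy6h1Z6zLqHiJiHZDNXmpiHeJmZmIiJq8zMu83dy7vMzLqHZorMuod4iIdkNGiZmHeImZmIiImrvMy7zNy6q7zLupd3isy5dneId1REV4iIeImZmIiIiZq7u7zMy6qrzMuqmHebzKl2Z4d2VDRWd4iImYiIiIiImqu7zMy6qrzMy6mYd5vLqGZnd2ZUNFZ4iJmYiIiJmZmZq7zNzLqqvMy6qZh4m7uXZnd3ZVRFZ4mZmZiIiJmqqZmrzd3cuqu8zLqZiIirupd3d3dlVWZ4maqZiIiZmqqpmavN7ty7u8zMupmIiau6mHd4h3ZneIiZmZiIiZqqqZiJq97u3Mu7zMy6qZiaqqqYiIiId3iIiIiZiIiaqqqYd4mrzd3czMzMzMupmZqqqZiIiIiIiJiHd3iHiau7qZZmeavMzczMzMzMy6mJmZmZmIiIiIiJmHVVZ3iJu7qZhVaJvMzMzMzMzMzLqYmZmZmYiIiIiIiHVDNWiJq7uoiFZoq8zMzN3Mu7zLqYiJmZmZmZiIiIiIdCIkaJqruph3"/>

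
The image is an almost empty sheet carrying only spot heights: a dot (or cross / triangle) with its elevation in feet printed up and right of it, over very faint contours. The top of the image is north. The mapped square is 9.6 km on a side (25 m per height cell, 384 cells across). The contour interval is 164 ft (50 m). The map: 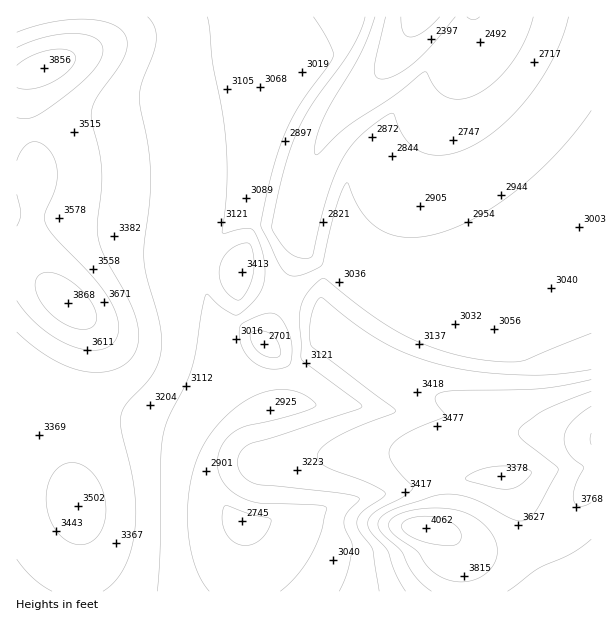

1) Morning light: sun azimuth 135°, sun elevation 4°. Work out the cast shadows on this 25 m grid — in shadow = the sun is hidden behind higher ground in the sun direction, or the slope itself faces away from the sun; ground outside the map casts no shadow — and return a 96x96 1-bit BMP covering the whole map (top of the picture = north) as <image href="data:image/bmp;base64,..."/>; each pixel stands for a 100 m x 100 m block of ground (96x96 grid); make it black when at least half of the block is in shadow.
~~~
<image width="96" height="96" href="data:image/bmp;base64,Qk2+BAAAAAAAAD4AAAAoAAAAYAAAAGAAAAABAAEAAAAAAIAEAAATCwAAEwsAAAIAAAAAAAAA////AAAAAAAAAAAAAAAAAAAAAAAAAAAAAAAAAAAAAAAAAAAAAAAD/AAAAAAAAAAAAAAH/wAAAAAAAAAAAAAP/4AAAAAAAAAAAAAf/8AAAAAAAAAAAAA//4AAAAAAAAAAAAA//gAAAAAAAAAAAAA/8AAAAAAAAAAAAAB/wAAAAAAAAAAAAAB//4AAAAAAAAAAAAD///4AAAAAAAAAAAD////ABwAAAAAAAAD////gD8AAAAAAAAB////wH+AAAAAAAAAf///4P/AAAAAAAAAf///8f/gAAAAAAAAf//////gAAAAAAAAf//////wAAAAAQAAf//8B//4AAAAA8AA///gAf/4AAAAA+AA//+AAH/AAAAAA/AB//4AAA4AAAAAA/wD//wAAAAAAAAAA/////AAAAAAAAAAA/////gAAAD8AAAAA//////AAAH8AAAAA//////+AAP8AAAAAf//////4A/8AAAAAP/////+AA/8AAAAAD/////AAB/8AAAAAB////gAAP/8AAAAAAf//8AAD//8AAAAAAf//gAAf//8AAAAAA//8AAB///8AAAAAA//gAAH///8AAAAAB//AAAP///8AAAAAB/8AAAf///8AAAAAD/4AAA////8AAAAAD/8AAB////wAAAAAD/+AAD////gAAAAAD/+AAH////AAAAAAD//AAP///8AAAAAAB//AAf///4AAAAAAA//AA////wAAAAAAAH/AB////gAAAAAAAH/AB///+AAAAAAAAH/gAf//8AAAAAAAAD/gAA//wAAAAAAAAD/gAB//gAAAAAAAgD/gAB/+AAAAAAAAwD/gAB/8AABgAAAB4D/wAB/wAADgAAAB8D/wAD/gAADAAAAD+D/wAD+AAACAAAAD/D/wAD4AAAAAAAAD/D/wABAAAAAAAAAD/j/wAAAAAAAAAAAH/j/4AAAAAAAAAAAH/j/4AAAAAAAAAAAD/j/4AAAAAAAAAAAD/D/4AAAAAAAAAAAB8A/4AAAAAAAAAAAAAA/8AAAAAAAAAAAAAA/8AAAAAAAAAAAAAA/8AAAAAAAAAAAAAAf8AAAAAAAAAAAAAAf+AAAAAAAAAAAAAAf+AAAAAAAAAAAAAAf+AAAAAAAAAAAAAAP/AAAAAAAAAAAAAAP/AAAAAAAAAAAAAAP/gAAAAAAAAAAAAAH/gAAAAAAAAAAAAAH/wAAAAAAAAAAAAAD/4AAAAAAAAAAAAAD/8AADgAAAAAAAAAB/8AAH4AAAAAAAAAB/+AAH8AAAAAAAAAA//AAP+AAAAAAAAAAf/gAP/AAAAAAAAAAf/wAf/gAAAAAAAAAP/4Af/wAAAAAAAAAH/8Af/wAAAAAAAAAD/+Af/4AAAAAAAAAA/+Af/8AAAAAAAAAAf/Af/8DgAAAAAAAAP/gf/+D4AAAAAAAAP/gf/+D+AAAAAAAAH/wf/+D/gAAAAAAAD/wP//D/4AAAAAAAB/4P//D/8AAAAAAAB/8P//D//AAAAAAAA/8P//j//gAAAAAAA/+H//j//wAAAAAAAf+H//w="/>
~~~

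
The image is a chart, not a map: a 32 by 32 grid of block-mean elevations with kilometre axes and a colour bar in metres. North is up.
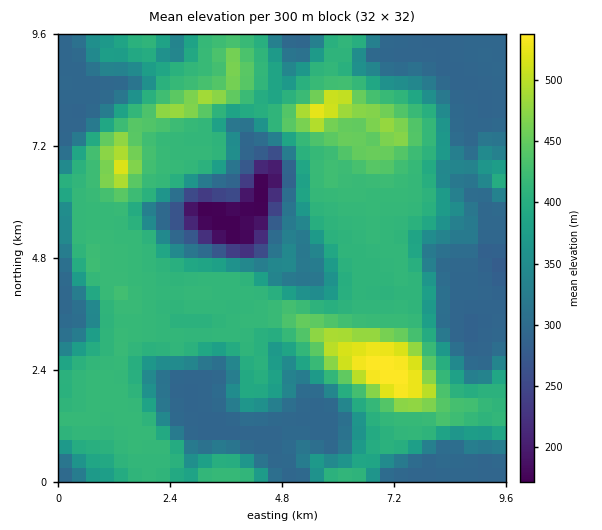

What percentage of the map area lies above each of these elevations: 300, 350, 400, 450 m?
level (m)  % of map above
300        77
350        63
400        49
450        8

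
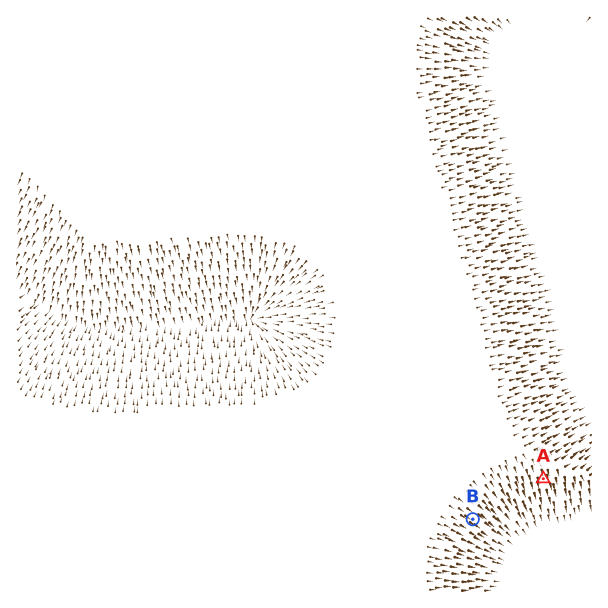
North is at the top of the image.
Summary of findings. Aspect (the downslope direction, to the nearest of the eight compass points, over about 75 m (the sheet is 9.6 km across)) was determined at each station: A S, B SE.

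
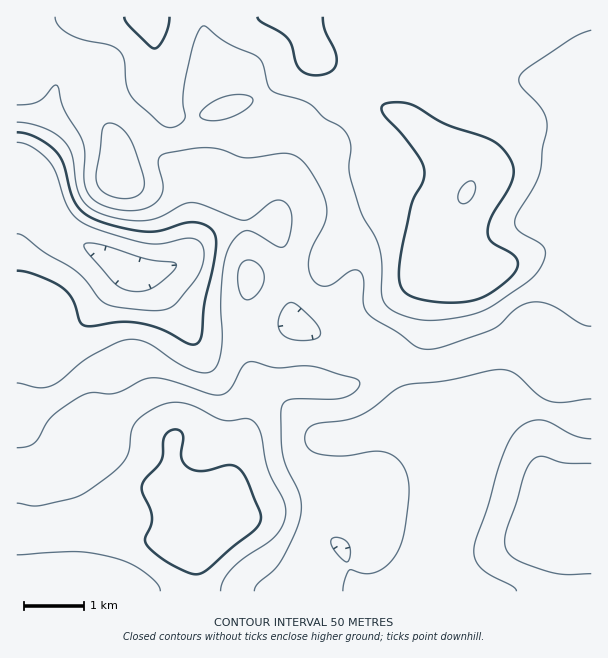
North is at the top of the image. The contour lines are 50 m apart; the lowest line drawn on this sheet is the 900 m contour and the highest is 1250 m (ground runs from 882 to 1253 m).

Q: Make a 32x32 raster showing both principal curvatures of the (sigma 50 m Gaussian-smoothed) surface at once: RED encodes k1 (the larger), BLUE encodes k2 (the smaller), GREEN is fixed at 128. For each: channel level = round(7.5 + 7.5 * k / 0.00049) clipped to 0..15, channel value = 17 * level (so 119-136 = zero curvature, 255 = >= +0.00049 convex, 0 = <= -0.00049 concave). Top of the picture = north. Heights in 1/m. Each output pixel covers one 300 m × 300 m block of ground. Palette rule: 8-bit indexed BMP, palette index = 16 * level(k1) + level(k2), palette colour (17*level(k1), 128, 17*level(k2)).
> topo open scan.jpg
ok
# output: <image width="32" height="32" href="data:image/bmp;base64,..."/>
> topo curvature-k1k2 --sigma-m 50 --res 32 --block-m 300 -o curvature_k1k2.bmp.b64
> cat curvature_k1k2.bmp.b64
<image width="32" height="32" href="data:image/bmp;base64,Qk02CAAAAAAAADYEAAAoAAAAIAAAACAAAAABAAgAAAAAAAAEAAATCwAAEwsAAAABAAAAAAAAAIAAABGAAAAigAAAM4AAAESAAABVgAAAZoAAAHeAAACIgAAAmYAAAKqAAAC7gAAAzIAAAN2AAADugAAA/4AAAACAEQARgBEAIoARADOAEQBEgBEAVYARAGaAEQB3gBEAiIARAJmAEQCqgBEAu4ARAMyAEQDdgBEA7oARAP+AEQAAgCIAEYAiACKAIgAzgCIARIAiAFWAIgBmgCIAd4AiAIiAIgCZgCIAqoAiALuAIgDMgCIA3YAiAO6AIgD/gCIAAIAzABGAMwAigDMAM4AzAESAMwBVgDMAZoAzAHeAMwCIgDMAmYAzAKqAMwC7gDMAzIAzAN2AMwDugDMA/4AzAACARAARgEQAIoBEADOARABEgEQAVYBEAGaARAB3gEQAiIBEAJmARACqgEQAu4BEAMyARADdgEQA7oBEAP+ARAAAgFUAEYBVACKAVQAzgFUARIBVAFWAVQBmgFUAd4BVAIiAVQCZgFUAqoBVALuAVQDMgFUA3YBVAO6AVQD/gFUAAIBmABGAZgAigGYAM4BmAESAZgBVgGYAZoBmAHeAZgCIgGYAmYBmAKqAZgC7gGYAzIBmAN2AZgDugGYA/4BmAACAdwARgHcAIoB3ADOAdwBEgHcAVYB3AGaAdwB3gHcAiIB3AJmAdwCqgHcAu4B3AMyAdwDdgHcA7oB3AP+AdwAAgIgAEYCIACKAiAAzgIgARICIAFWAiABmgIgAd4CIAIiAiACZgIgAqoCIALuAiADMgIgA3YCIAO6AiAD/gIgAAICZABGAmQAigJkAM4CZAESAmQBVgJkAZoCZAHeAmQCIgJkAmYCZAKqAmQC7gJkAzICZAN2AmQDugJkA/4CZAACAqgARgKoAIoCqADOAqgBEgKoAVYCqAGaAqgB3gKoAiICqAJmAqgCqgKoAu4CqAMyAqgDdgKoA7oCqAP+AqgAAgLsAEYC7ACKAuwAzgLsARIC7AFWAuwBmgLsAd4C7AIiAuwCZgLsAqoC7ALuAuwDMgLsA3YC7AO6AuwD/gLsAAIDMABGAzAAigMwAM4DMAESAzABVgMwAZoDMAHeAzACIgMwAmYDMAKqAzAC7gMwAzIDMAN2AzADugMwA/4DMAACA3QARgN0AIoDdADOA3QBEgN0AVYDdAGaA3QB3gN0AiIDdAJmA3QCqgN0Au4DdAMyA3QDdgN0A7oDdAP+A3QAAgO4AEYDuACKA7gAzgO4ARIDuAFWA7gBmgO4Ad4DuAIiA7gCZgO4AqoDuALuA7gDMgO4A3YDuAO6A7gD/gO4AAID/ABGA/wAigP8AM4D/AESA/wBVgP8AZoD/AHeA/wCIgP8AmYD/AKqA/wC7gP8AzID/AN2A/wDugP8A/4D/AHV1hoZ1dGJxkrPjckJ1l5eHh3aGhnZ3d4eFg3FwgJBwhYWEdHN0dKe4uNi2Y3GTlpeGhaeXhYeHhpWlp7jY+ffYx7e3x9fn2KipyefHlqKSZHV1l7iGhoeGlbba2MfIyKe3uLe3p5aWl5iYp9jp2qRydXaXyIaFh4aEhsmndnWFhneHdnV0dIanmJeYqLnbxpGFh6fIhoV3d3R0x7d2doWYhoeXpra3uKiHl6i4p6ikoqanucmWhYd3dXSnt4eGmKiGh4WFpriol4aGmMinhnOUpqe5upaFh3d2g5fJqMbphoWmhVNUhKW2hXWXx7aFY3V2dZamlYaHd4eElcm5ppZlhriXdHSXucqopZa3yJZSVHR0hIWGh4d3d4WUt6d0Y4aWqLiVpLa4y9vHpLfIpXJjgoKDhXd3d3d3h4WUlHR1p6WnuJeVhZW3uZaCtsaio5a4uJWDdXaGh3d3doWVhXaXdIW4qHaGpraXgoHGt8Xn+fj4+KVkdISEdHV2hZeYh5VTc6e3l5jHpmRgk9eotcfJloXG5bWnl5eGdWWGqKiXlXVyhJeourmGYmCm5qZ0dIOCcmKDpKeXl6enpranhpaXh5WSpMjKuKSBcrblpGRkc4WVc3KTpJOBgpSml3V0lqmoqLWypIaTopOUx/elZGOFlqXUx6mYp6akoHBidIeoubi5uZViUmOFpaPH+MmEgba1gaPo2bnY+Prpg4GUpqioqKmphWJiYXFiktj67LOg6clxYJfa2tjG1/n51KOFhqeWhpOAcICQgDBA6PvKoZHa6aRxlMjIhmSFyfr2tYZ2xnVxkICAkrWVUHDh9KNxc6fHtYSVt8aEdLSyhJSlppbGc5DQsqbG16aTkrHBg2R0hZWml5WXp6WnxpJRY3aGmLiAoPX9+/r41cO2yLiGZGV1hZeohpeXttrJp3RydXeHp4CA+//9+/jDs7e5qIZldXaHp5d2l3aFydnIuJSEhohgUHDl6vv5g2BjdZamloaFhpeohoeXdnWmybnItoSGhyBiobLF+MaQknRzg5aHh4WGloaGl4eHp8e5p5WFdYaHkdTEteX3oaHK17enloZ3hZeXdYaXh7fXp4aTpZeGhnf29cTX2KSApcelx9i4p4eFl4d1qLjIyIZ1dIa5qJaGh8imlLaWkbT4tXSGl6enlYSEdaXXuKiWdXV2p6eFhYeHmId2hWRzufqndHZ2doWktri2xZV1hZaGdoelg3N1d3eHhnSDY2OU9qd0dnZ1ZXS528iXdmZ2h4d2hre3hnR1dnWDk5WGdJTmt3R0hYRkdMXHh4Z2dneHh3eGl8nYt4Z2pcTo++jVyNq5lJO22NjXyKd2h4eGd3eHd3Z1hZWmp5c="/>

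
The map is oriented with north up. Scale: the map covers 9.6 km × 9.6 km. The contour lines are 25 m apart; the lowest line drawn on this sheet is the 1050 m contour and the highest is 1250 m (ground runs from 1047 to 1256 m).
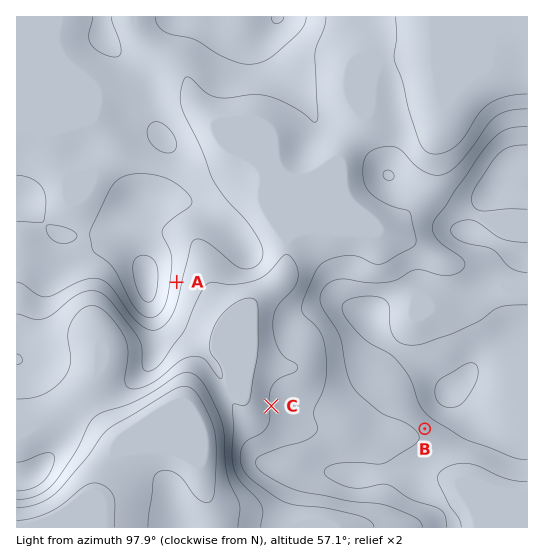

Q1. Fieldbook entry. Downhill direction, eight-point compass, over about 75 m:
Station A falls E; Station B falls SW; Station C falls W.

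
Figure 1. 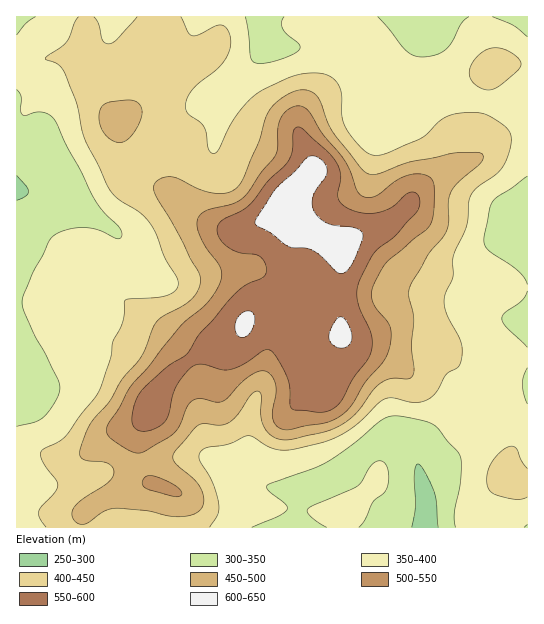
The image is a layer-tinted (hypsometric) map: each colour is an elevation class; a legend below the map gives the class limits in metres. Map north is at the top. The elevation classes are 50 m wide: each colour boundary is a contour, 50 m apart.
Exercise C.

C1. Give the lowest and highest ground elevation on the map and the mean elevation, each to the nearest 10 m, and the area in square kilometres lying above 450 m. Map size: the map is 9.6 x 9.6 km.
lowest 280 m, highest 630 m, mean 430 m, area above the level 28.8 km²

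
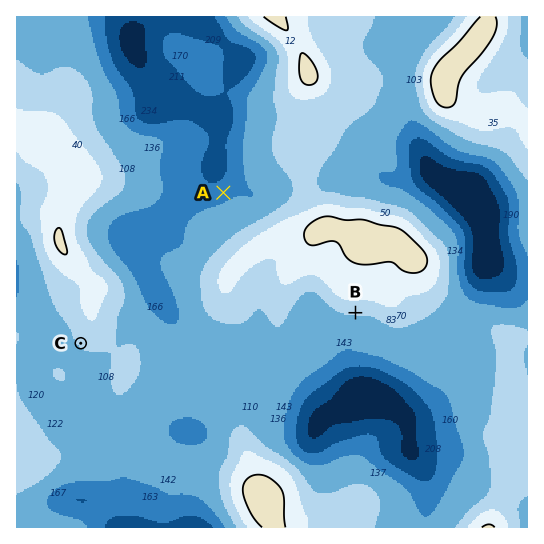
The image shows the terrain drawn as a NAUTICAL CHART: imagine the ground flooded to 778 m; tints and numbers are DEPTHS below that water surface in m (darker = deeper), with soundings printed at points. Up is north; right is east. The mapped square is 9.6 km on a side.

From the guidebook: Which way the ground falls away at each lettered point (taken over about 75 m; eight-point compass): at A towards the NW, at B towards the S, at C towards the SW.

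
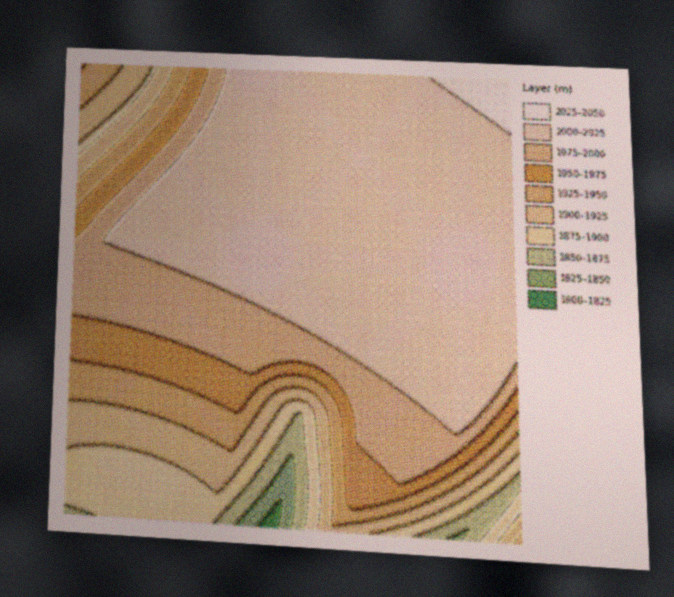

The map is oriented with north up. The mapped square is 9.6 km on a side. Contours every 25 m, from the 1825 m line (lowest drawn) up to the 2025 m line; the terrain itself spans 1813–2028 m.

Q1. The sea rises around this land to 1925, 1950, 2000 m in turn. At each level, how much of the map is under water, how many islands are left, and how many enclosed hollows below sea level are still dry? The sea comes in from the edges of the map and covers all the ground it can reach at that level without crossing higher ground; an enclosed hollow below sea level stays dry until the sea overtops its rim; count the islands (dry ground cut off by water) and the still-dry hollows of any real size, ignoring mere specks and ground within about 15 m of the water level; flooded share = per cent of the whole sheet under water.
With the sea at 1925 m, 20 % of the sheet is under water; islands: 0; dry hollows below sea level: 0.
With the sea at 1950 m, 28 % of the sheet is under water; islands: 0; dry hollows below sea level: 0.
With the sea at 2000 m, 52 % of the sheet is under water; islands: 0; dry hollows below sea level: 0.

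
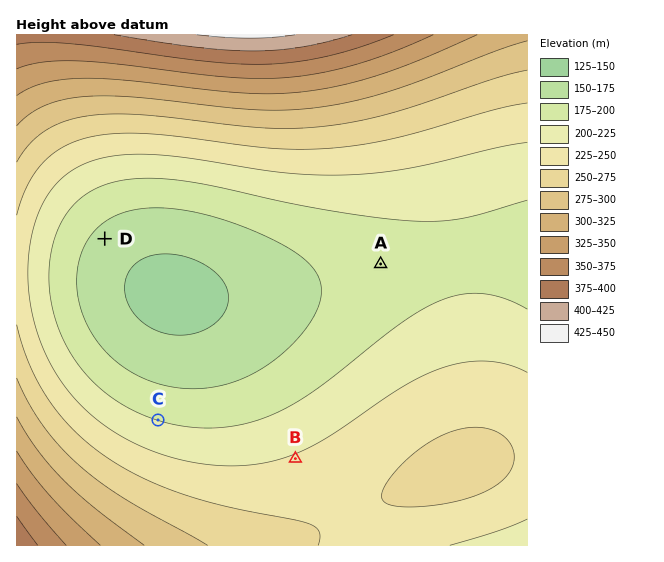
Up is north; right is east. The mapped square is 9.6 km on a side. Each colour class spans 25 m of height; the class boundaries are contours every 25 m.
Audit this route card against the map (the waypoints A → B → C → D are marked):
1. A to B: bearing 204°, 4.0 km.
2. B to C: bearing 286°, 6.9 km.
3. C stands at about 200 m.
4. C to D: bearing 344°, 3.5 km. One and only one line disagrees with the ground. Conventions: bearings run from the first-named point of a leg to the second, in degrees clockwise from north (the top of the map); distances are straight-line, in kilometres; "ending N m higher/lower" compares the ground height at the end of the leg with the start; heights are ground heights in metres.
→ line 2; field distance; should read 2.7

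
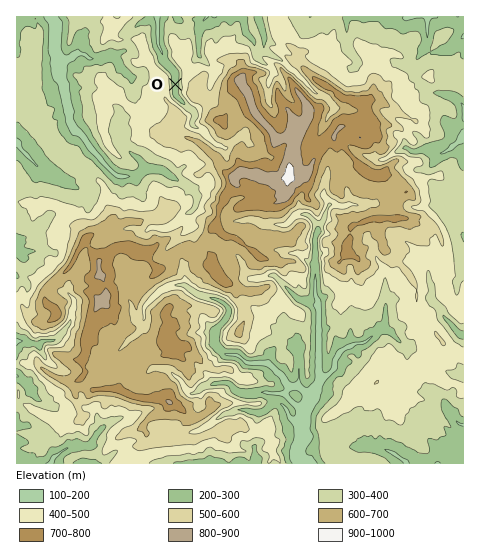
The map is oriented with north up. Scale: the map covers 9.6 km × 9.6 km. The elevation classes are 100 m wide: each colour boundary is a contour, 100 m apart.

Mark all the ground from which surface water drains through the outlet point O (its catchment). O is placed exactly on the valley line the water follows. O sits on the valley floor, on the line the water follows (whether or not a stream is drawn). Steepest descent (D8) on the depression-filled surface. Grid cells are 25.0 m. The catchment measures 3.064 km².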